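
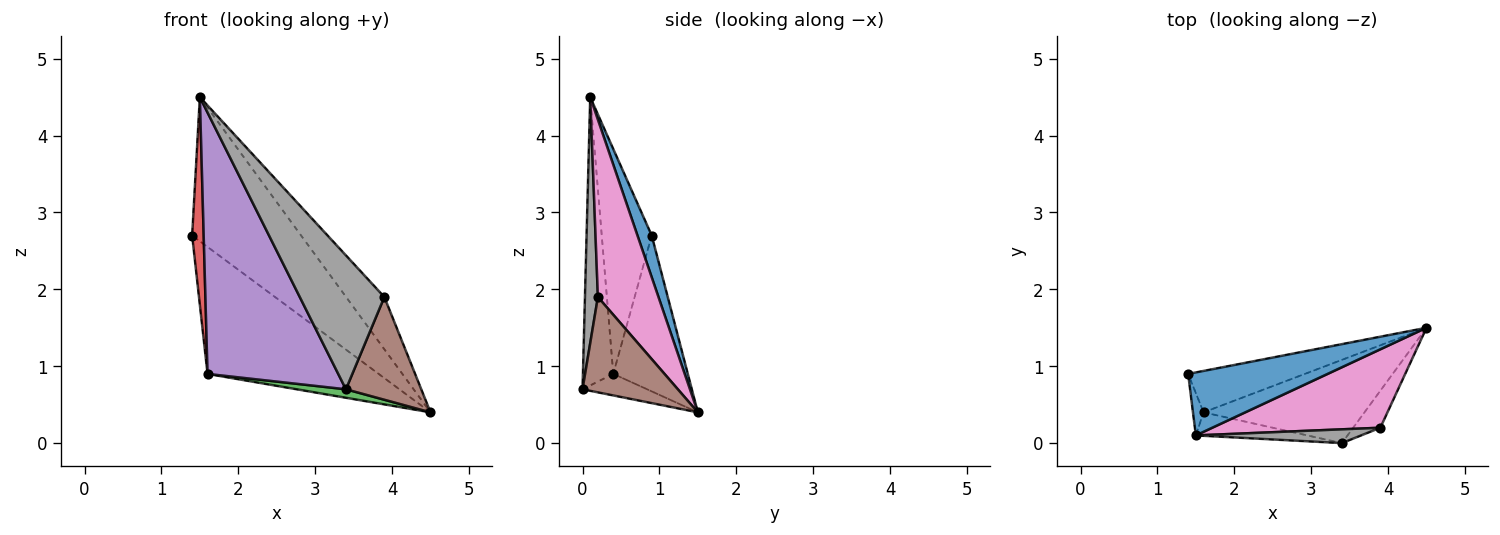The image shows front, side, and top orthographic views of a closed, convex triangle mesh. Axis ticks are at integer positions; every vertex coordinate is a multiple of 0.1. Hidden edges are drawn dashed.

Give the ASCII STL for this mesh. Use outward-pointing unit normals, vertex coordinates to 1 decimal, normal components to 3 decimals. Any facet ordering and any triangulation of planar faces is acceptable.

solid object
 facet normal 0.119 0.910 0.398
  outer loop
   vertex 1.5 0.1 4.5
   vertex 4.5 1.5 0.4
   vertex 1.4 0.9 2.7
  endloop
 endfacet
 facet normal -0.383 0.878 -0.287
  outer loop
   vertex 1.6 0.4 0.9
   vertex 1.4 0.9 2.7
   vertex 4.5 1.5 0.4
  endloop
 endfacet
 facet normal -0.132 -0.100 -0.986
  outer loop
   vertex 1.6 0.4 0.9
   vertex 4.5 1.5 0.4
   vertex 3.4 0.0 0.7
  endloop
 endfacet
 facet normal -0.973 -0.225 -0.046
  outer loop
   vertex 1.6 0.4 0.9
   vertex 1.5 0.1 4.5
   vertex 1.4 0.9 2.7
  endloop
 endfacet
 facet normal -0.225 -0.970 -0.087
  outer loop
   vertex 1.6 0.4 0.9
   vertex 3.4 0.0 0.7
   vertex 1.5 0.1 4.5
  endloop
 endfacet
 facet normal 0.766 -0.605 -0.218
  outer loop
   vertex 3.9 0.2 1.9
   vertex 3.4 0.0 0.7
   vertex 4.5 1.5 0.4
  endloop
 endfacet
 facet normal 0.660 0.417 0.625
  outer loop
   vertex 3.9 0.2 1.9
   vertex 4.5 1.5 0.4
   vertex 1.5 0.1 4.5
  endloop
 endfacet
 facet normal 0.151 -0.983 0.101
  outer loop
   vertex 3.9 0.2 1.9
   vertex 1.5 0.1 4.5
   vertex 3.4 0.0 0.7
  endloop
 endfacet
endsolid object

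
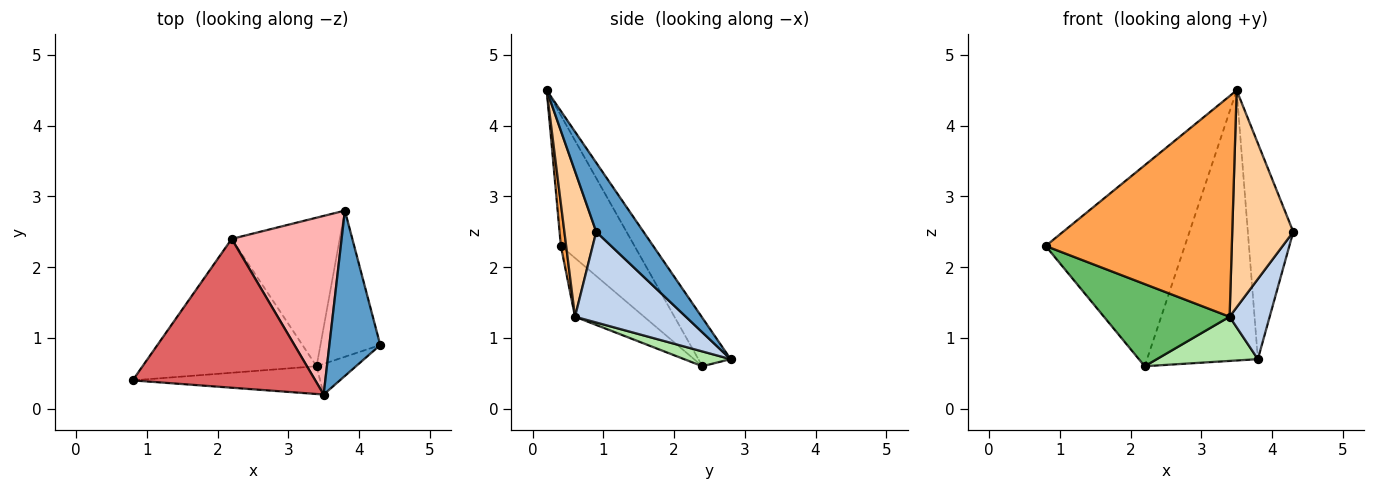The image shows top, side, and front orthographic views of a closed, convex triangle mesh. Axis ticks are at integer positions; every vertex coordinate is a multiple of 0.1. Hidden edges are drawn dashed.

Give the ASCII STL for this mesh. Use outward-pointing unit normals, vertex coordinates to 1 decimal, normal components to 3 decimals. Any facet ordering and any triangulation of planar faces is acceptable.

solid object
 facet normal 0.637 0.612 0.469
  outer loop
   vertex 3.5 0.2 4.5
   vertex 4.3 0.9 2.5
   vertex 3.8 2.8 0.7
  endloop
 endfacet
 facet normal 0.799 -0.289 -0.527
  outer loop
   vertex 3.4 0.6 1.3
   vertex 3.8 2.8 0.7
   vertex 4.3 0.9 2.5
  endloop
 endfacet
 facet normal 0.028 -0.992 -0.125
  outer loop
   vertex 3.4 0.6 1.3
   vertex 3.5 0.2 4.5
   vertex 0.8 0.4 2.3
  endloop
 endfacet
 facet normal 0.459 -0.880 -0.124
  outer loop
   vertex 3.4 0.6 1.3
   vertex 4.3 0.9 2.5
   vertex 3.5 0.2 4.5
  endloop
 endfacet
 facet normal -0.276 -0.503 -0.819
  outer loop
   vertex 2.2 2.4 0.6
   vertex 3.4 0.6 1.3
   vertex 0.8 0.4 2.3
  endloop
 endfacet
 facet normal 0.130 -0.283 -0.950
  outer loop
   vertex 2.2 2.4 0.6
   vertex 3.8 2.8 0.7
   vertex 3.4 0.6 1.3
  endloop
 endfacet
 facet normal -0.391 0.740 0.548
  outer loop
   vertex 2.2 2.4 0.6
   vertex 0.8 0.4 2.3
   vertex 3.5 0.2 4.5
  endloop
 endfacet
 facet normal -0.236 0.811 0.536
  outer loop
   vertex 2.2 2.4 0.6
   vertex 3.5 0.2 4.5
   vertex 3.8 2.8 0.7
  endloop
 endfacet
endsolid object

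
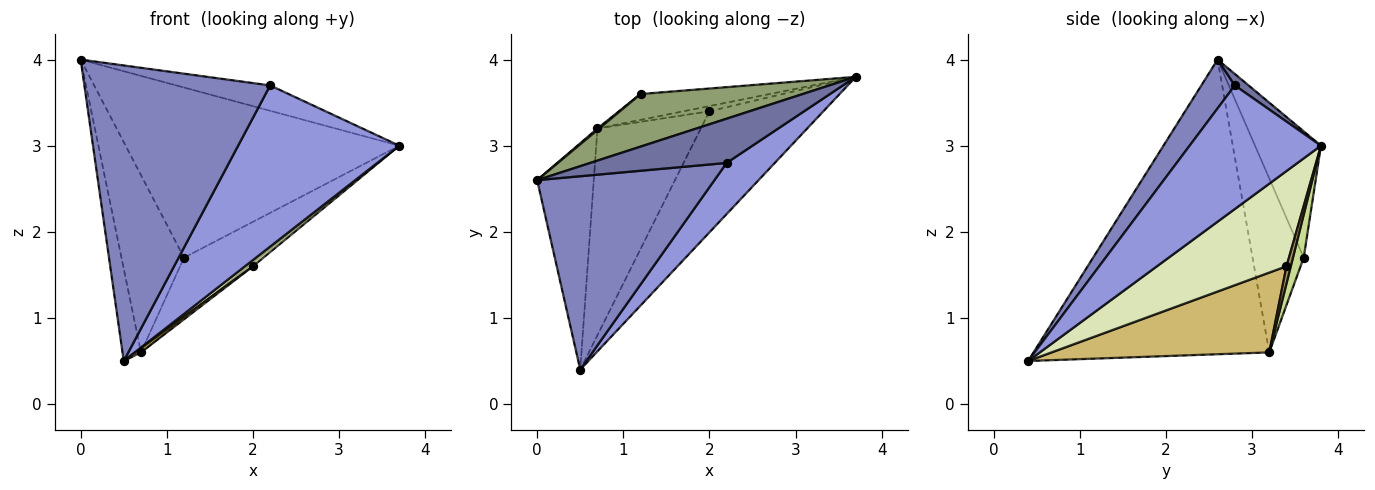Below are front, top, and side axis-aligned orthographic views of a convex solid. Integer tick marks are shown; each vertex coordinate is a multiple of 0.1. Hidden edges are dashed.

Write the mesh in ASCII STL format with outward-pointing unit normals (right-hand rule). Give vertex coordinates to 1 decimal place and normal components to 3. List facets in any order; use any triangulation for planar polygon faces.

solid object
 facet normal 0.073 0.496 0.865
  outer loop
   vertex 2.2 2.8 3.7
   vertex 3.7 3.8 3.0
   vertex 0.0 2.6 4.0
  endloop
 endfacet
 facet normal 0.149 -0.827 0.541
  outer loop
   vertex 2.2 2.8 3.7
   vertex 0.0 2.6 4.0
   vertex 0.5 0.4 0.5
  endloop
 endfacet
 facet normal 0.613 -0.753 0.239
  outer loop
   vertex 2.2 2.8 3.7
   vertex 0.5 0.4 0.5
   vertex 3.7 3.8 3.0
  endloop
 endfacet
 facet normal -0.979 0.077 -0.188
  outer loop
   vertex 0.7 3.2 0.6
   vertex 0.5 0.4 0.5
   vertex 0.0 2.6 4.0
  endloop
 endfacet
 facet normal -0.224 0.931 0.288
  outer loop
   vertex 1.2 3.6 1.7
   vertex 0.0 2.6 4.0
   vertex 3.7 3.8 3.0
  endloop
 endfacet
 facet normal -0.633 0.774 0.006
  outer loop
   vertex 1.2 3.6 1.7
   vertex 0.7 3.2 0.6
   vertex 0.0 2.6 4.0
  endloop
 endfacet
 facet normal 0.130 0.911 -0.391
  outer loop
   vertex 1.2 3.6 1.7
   vertex 3.7 3.8 3.0
   vertex 0.7 3.2 0.6
  endloop
 endfacet
 facet normal 0.641 -0.039 -0.767
  outer loop
   vertex 2.0 3.4 1.6
   vertex 3.7 3.8 3.0
   vertex 0.5 0.4 0.5
  endloop
 endfacet
 facet normal 0.485 0.485 -0.728
  outer loop
   vertex 2.0 3.4 1.6
   vertex 0.7 3.2 0.6
   vertex 3.7 3.8 3.0
  endloop
 endfacet
 facet normal 0.611 -0.015 -0.791
  outer loop
   vertex 2.0 3.4 1.6
   vertex 0.5 0.4 0.5
   vertex 0.7 3.2 0.6
  endloop
 endfacet
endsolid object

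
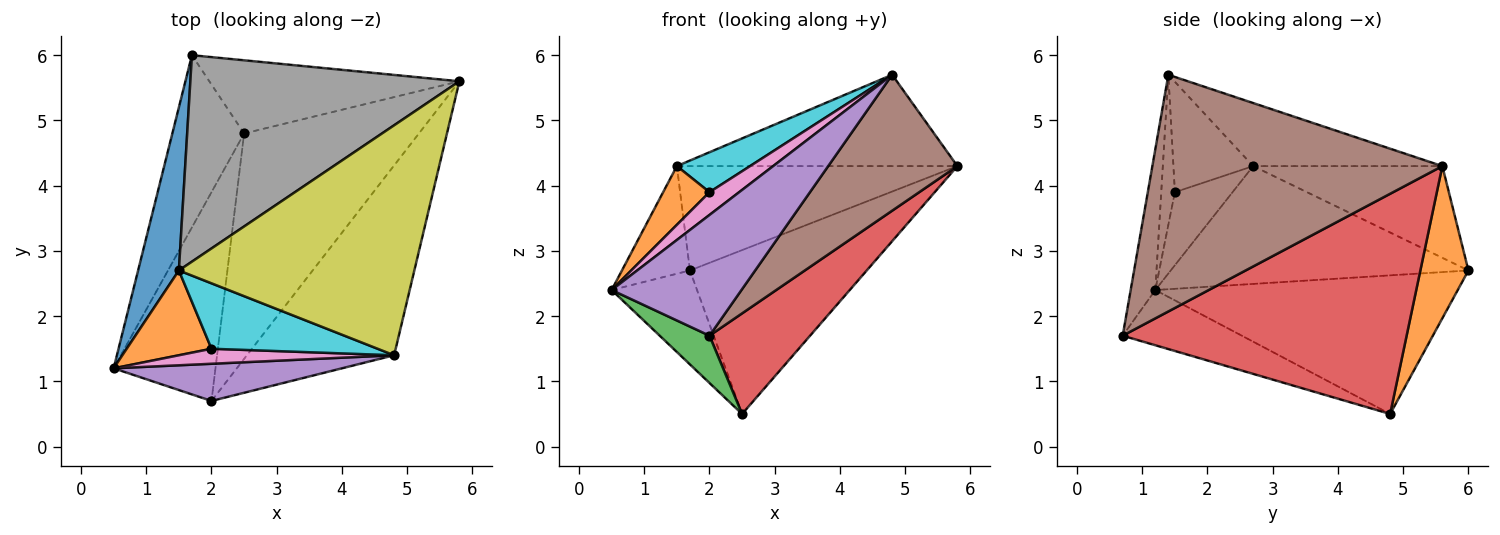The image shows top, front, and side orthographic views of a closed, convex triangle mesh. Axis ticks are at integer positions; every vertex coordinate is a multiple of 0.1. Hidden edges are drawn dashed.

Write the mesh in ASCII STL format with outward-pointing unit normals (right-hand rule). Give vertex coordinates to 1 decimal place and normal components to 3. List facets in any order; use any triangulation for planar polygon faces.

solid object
 facet normal -0.861 0.243 -0.446
  outer loop
   vertex 2.5 4.8 0.5
   vertex 0.5 1.2 2.4
   vertex 1.7 6.0 2.7
  endloop
 endfacet
 facet normal 0.241 0.886 -0.396
  outer loop
   vertex 2.5 4.8 0.5
   vertex 1.7 6.0 2.7
   vertex 5.8 5.6 4.3
  endloop
 endfacet
 facet normal -0.467 -0.195 -0.862
  outer loop
   vertex 2.0 0.7 1.7
   vertex 0.5 1.2 2.4
   vertex 2.5 4.8 0.5
  endloop
 endfacet
 facet normal 0.755 -0.267 -0.599
  outer loop
   vertex 2.0 0.7 1.7
   vertex 2.5 4.8 0.5
   vertex 5.8 5.6 4.3
  endloop
 endfacet
 facet normal -0.178 -0.940 0.289
  outer loop
   vertex 4.8 1.4 5.7
   vertex 0.5 1.2 2.4
   vertex 2.0 0.7 1.7
  endloop
 endfacet
 facet normal 0.794 -0.354 -0.494
  outer loop
   vertex 4.8 1.4 5.7
   vertex 2.0 0.7 1.7
   vertex 5.8 5.6 4.3
  endloop
 endfacet
 facet normal -0.358 -0.779 0.514
  outer loop
   vertex 2.0 1.5 3.9
   vertex 0.5 1.2 2.4
   vertex 4.8 1.4 5.7
  endloop
 endfacet
 facet normal -0.291 0.432 0.854
  outer loop
   vertex 1.5 2.7 4.3
   vertex 5.8 5.6 4.3
   vertex 1.7 6.0 2.7
  endloop
 endfacet
 facet normal -0.242 0.358 0.902
  outer loop
   vertex 1.5 2.7 4.3
   vertex 4.8 1.4 5.7
   vertex 5.8 5.6 4.3
  endloop
 endfacet
 facet normal -0.493 -0.453 0.742
  outer loop
   vertex 1.5 2.7 4.3
   vertex 2.0 1.5 3.9
   vertex 4.8 1.4 5.7
  endloop
 endfacet
 facet normal -0.924 0.211 0.320
  outer loop
   vertex 1.5 2.7 4.3
   vertex 1.7 6.0 2.7
   vertex 0.5 1.2 2.4
  endloop
 endfacet
 facet normal -0.578 -0.464 0.671
  outer loop
   vertex 1.5 2.7 4.3
   vertex 0.5 1.2 2.4
   vertex 2.0 1.5 3.9
  endloop
 endfacet
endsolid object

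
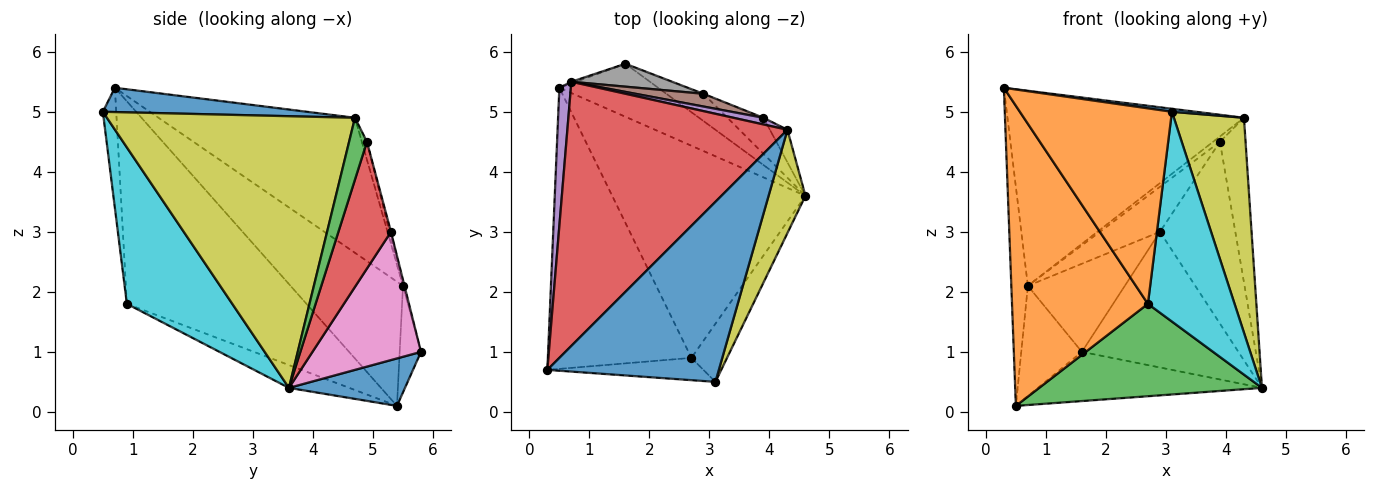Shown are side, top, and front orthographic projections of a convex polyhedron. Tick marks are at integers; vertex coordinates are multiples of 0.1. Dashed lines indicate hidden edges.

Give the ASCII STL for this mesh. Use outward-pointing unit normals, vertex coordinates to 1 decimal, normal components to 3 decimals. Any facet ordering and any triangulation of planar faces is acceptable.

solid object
 facet normal 0.332 0.642 -0.691
  outer loop
   vertex 1.6 5.8 1.0
   vertex 4.6 3.6 0.4
   vertex 0.5 5.4 0.1
  endloop
 endfacet
 facet normal -0.694 -0.525 -0.492
  outer loop
   vertex 2.7 0.9 1.8
   vertex 0.3 0.7 5.4
   vertex 0.5 5.4 0.1
  endloop
 endfacet
 facet normal -0.108 -0.397 -0.912
  outer loop
   vertex 2.7 0.9 1.8
   vertex 0.5 5.4 0.1
   vertex 4.6 3.6 0.4
  endloop
 endfacet
 facet normal -0.443 0.533 0.721
  outer loop
   vertex 0.7 5.5 2.1
   vertex 0.3 0.7 5.4
   vertex 4.3 4.7 4.9
  endloop
 endfacet
 facet normal -0.985 0.145 0.091
  outer loop
   vertex 0.7 5.5 2.1
   vertex 0.5 5.4 0.1
   vertex 0.3 0.7 5.4
  endloop
 endfacet
 facet normal -0.332 0.943 -0.014
  outer loop
   vertex 0.7 5.5 2.1
   vertex 1.6 5.8 1.0
   vertex 0.5 5.4 0.1
  endloop
 endfacet
 facet normal 0.562 0.811 -0.163
  outer loop
   vertex 2.9 5.3 3.0
   vertex 4.6 3.6 0.4
   vertex 1.6 5.8 1.0
  endloop
 endfacet
 facet normal -0.015 0.968 0.252
  outer loop
   vertex 2.9 5.3 3.0
   vertex 1.6 5.8 1.0
   vertex 0.7 5.5 2.1
  endloop
 endfacet
 facet normal 0.954 -0.270 0.130
  outer loop
   vertex 3.1 0.5 5.0
   vertex 4.6 3.6 0.4
   vertex 4.3 4.7 4.9
  endloop
 endfacet
 facet normal 0.761 -0.625 -0.173
  outer loop
   vertex 3.1 0.5 5.0
   vertex 2.7 0.9 1.8
   vertex 4.6 3.6 0.4
  endloop
 endfacet
 facet normal 0.140 -0.016 0.990
  outer loop
   vertex 3.1 0.5 5.0
   vertex 4.3 4.7 4.9
   vertex 0.3 0.7 5.4
  endloop
 endfacet
 facet normal -0.087 -0.990 -0.113
  outer loop
   vertex 3.1 0.5 5.0
   vertex 0.3 0.7 5.4
   vertex 2.7 0.9 1.8
  endloop
 endfacet
 facet normal 0.565 0.809 -0.160
  outer loop
   vertex 3.9 4.9 4.5
   vertex 4.3 4.7 4.9
   vertex 4.6 3.6 0.4
  endloop
 endfacet
 facet normal 0.564 0.810 -0.160
  outer loop
   vertex 3.9 4.9 4.5
   vertex 4.6 3.6 0.4
   vertex 2.9 5.3 3.0
  endloop
 endfacet
 facet normal -0.424 0.566 0.707
  outer loop
   vertex 3.9 4.9 4.5
   vertex 0.7 5.5 2.1
   vertex 4.3 4.7 4.9
  endloop
 endfacet
 facet normal -0.024 0.962 0.273
  outer loop
   vertex 3.9 4.9 4.5
   vertex 2.9 5.3 3.0
   vertex 0.7 5.5 2.1
  endloop
 endfacet
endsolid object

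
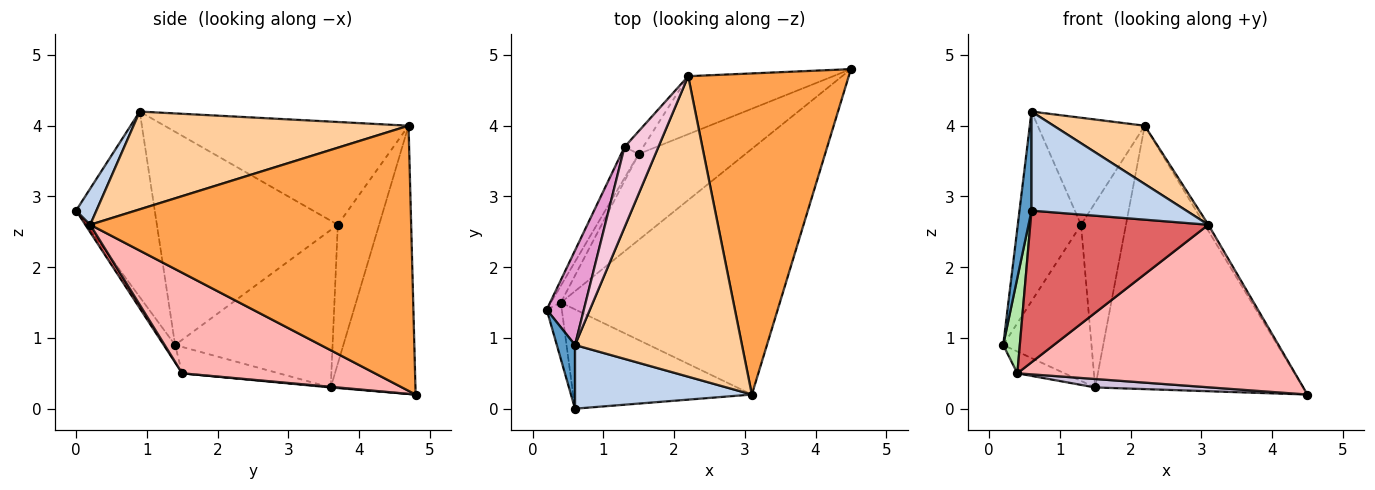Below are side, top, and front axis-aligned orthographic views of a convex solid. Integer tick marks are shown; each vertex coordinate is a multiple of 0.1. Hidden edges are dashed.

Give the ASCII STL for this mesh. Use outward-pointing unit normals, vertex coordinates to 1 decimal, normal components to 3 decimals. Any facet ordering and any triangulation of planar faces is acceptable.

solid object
 facet normal -0.984 -0.150 0.097
  outer loop
   vertex 0.6 0.9 4.2
   vertex 0.2 1.4 0.9
   vertex 0.6 0.0 2.8
  endloop
 endfacet
 facet normal 0.110 -0.836 0.537
  outer loop
   vertex 3.1 0.2 2.6
   vertex 0.6 0.9 4.2
   vertex 0.6 0.0 2.8
  endloop
 endfacet
 facet normal 0.855 0.010 0.518
  outer loop
   vertex 3.1 0.2 2.6
   vertex 4.5 4.8 0.2
   vertex 2.2 4.7 4.0
  endloop
 endfacet
 facet normal 0.498 -0.165 0.851
  outer loop
   vertex 3.1 0.2 2.6
   vertex 2.2 4.7 4.0
   vertex 0.6 0.9 4.2
  endloop
 endfacet
 facet normal -0.370 0.907 -0.200
  outer loop
   vertex 1.5 3.6 0.3
   vertex 2.2 4.7 4.0
   vertex 4.5 4.8 0.2
  endloop
 endfacet
 facet normal -0.508 -0.741 -0.439
  outer loop
   vertex 0.4 1.5 0.5
   vertex 0.6 0.0 2.8
   vertex 0.2 1.4 0.9
  endloop
 endfacet
 facet normal 0.023 -0.836 -0.548
  outer loop
   vertex 0.4 1.5 0.5
   vertex 3.1 0.2 2.6
   vertex 0.6 0.0 2.8
  endloop
 endfacet
 facet normal 0.358 -0.515 -0.779
  outer loop
   vertex 0.4 1.5 0.5
   vertex 4.5 4.8 0.2
   vertex 3.1 0.2 2.6
  endloop
 endfacet
 facet normal -0.851 0.415 -0.322
  outer loop
   vertex 0.4 1.5 0.5
   vertex 0.2 1.4 0.9
   vertex 1.5 3.6 0.3
  endloop
 endfacet
 facet normal 0.006 -0.098 -0.995
  outer loop
   vertex 0.4 1.5 0.5
   vertex 1.5 3.6 0.3
   vertex 4.5 4.8 0.2
  endloop
 endfacet
 facet normal -0.868 0.487 -0.097
  outer loop
   vertex 1.3 3.7 2.6
   vertex 1.5 3.6 0.3
   vertex 0.2 1.4 0.9
  endloop
 endfacet
 facet normal -0.674 0.733 -0.090
  outer loop
   vertex 1.3 3.7 2.6
   vertex 2.2 4.7 4.0
   vertex 1.5 3.6 0.3
  endloop
 endfacet
 facet normal -0.931 0.326 0.162
  outer loop
   vertex 1.3 3.7 2.6
   vertex 0.2 1.4 0.9
   vertex 0.6 0.9 4.2
  endloop
 endfacet
 facet normal -0.877 0.384 0.289
  outer loop
   vertex 1.3 3.7 2.6
   vertex 0.6 0.9 4.2
   vertex 2.2 4.7 4.0
  endloop
 endfacet
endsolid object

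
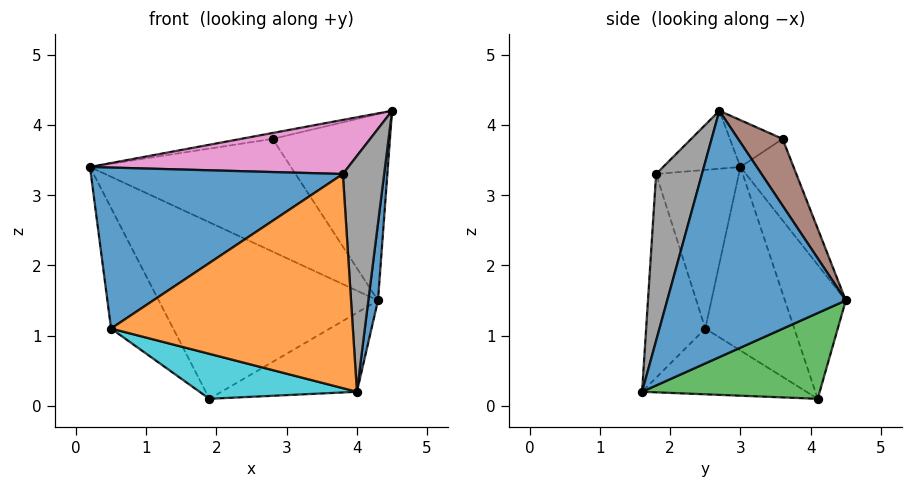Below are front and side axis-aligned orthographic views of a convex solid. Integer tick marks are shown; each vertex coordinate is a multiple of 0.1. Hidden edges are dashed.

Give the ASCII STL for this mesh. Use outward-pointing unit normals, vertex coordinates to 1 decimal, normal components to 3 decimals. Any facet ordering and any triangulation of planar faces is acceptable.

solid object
 facet normal 0.993 -0.054 -0.109
  outer loop
   vertex 4.0 1.6 0.2
   vertex 4.3 4.5 1.5
   vertex 4.5 2.7 4.2
  endloop
 endfacet
 facet normal -0.263 0.948 0.180
  outer loop
   vertex 1.9 4.1 0.1
   vertex 0.2 3.0 3.4
   vertex 4.3 4.5 1.5
  endloop
 endfacet
 facet normal 0.434 0.331 -0.838
  outer loop
   vertex 1.9 4.1 0.1
   vertex 4.3 4.5 1.5
   vertex 4.0 1.6 0.2
  endloop
 endfacet
 facet normal -0.175 0.105 0.979
  outer loop
   vertex 2.8 3.6 3.8
   vertex 0.2 3.0 3.4
   vertex 4.5 2.7 4.2
  endloop
 endfacet
 facet normal -0.250 0.946 0.207
  outer loop
   vertex 2.8 3.6 3.8
   vertex 4.3 4.5 1.5
   vertex 0.2 3.0 3.4
  endloop
 endfacet
 facet normal 0.304 0.803 0.513
  outer loop
   vertex 2.8 3.6 3.8
   vertex 4.5 2.7 4.2
   vertex 4.3 4.5 1.5
  endloop
 endfacet
 facet normal -0.185 -0.619 0.763
  outer loop
   vertex 3.8 1.8 3.3
   vertex 4.5 2.7 4.2
   vertex 0.2 3.0 3.4
  endloop
 endfacet
 facet normal 0.740 -0.666 0.091
  outer loop
   vertex 3.8 1.8 3.3
   vertex 4.0 1.6 0.2
   vertex 4.5 2.7 4.2
  endloop
 endfacet
 facet normal -0.799 0.558 -0.225
  outer loop
   vertex 0.5 2.5 1.1
   vertex 0.2 3.0 3.4
   vertex 1.9 4.1 0.1
  endloop
 endfacet
 facet normal -0.308 -0.295 -0.904
  outer loop
   vertex 0.5 2.5 1.1
   vertex 1.9 4.1 0.1
   vertex 4.0 1.6 0.2
  endloop
 endfacet
 facet normal -0.308 -0.937 0.164
  outer loop
   vertex 0.5 2.5 1.1
   vertex 3.8 1.8 3.3
   vertex 0.2 3.0 3.4
  endloop
 endfacet
 facet normal -0.237 -0.970 0.047
  outer loop
   vertex 0.5 2.5 1.1
   vertex 4.0 1.6 0.2
   vertex 3.8 1.8 3.3
  endloop
 endfacet
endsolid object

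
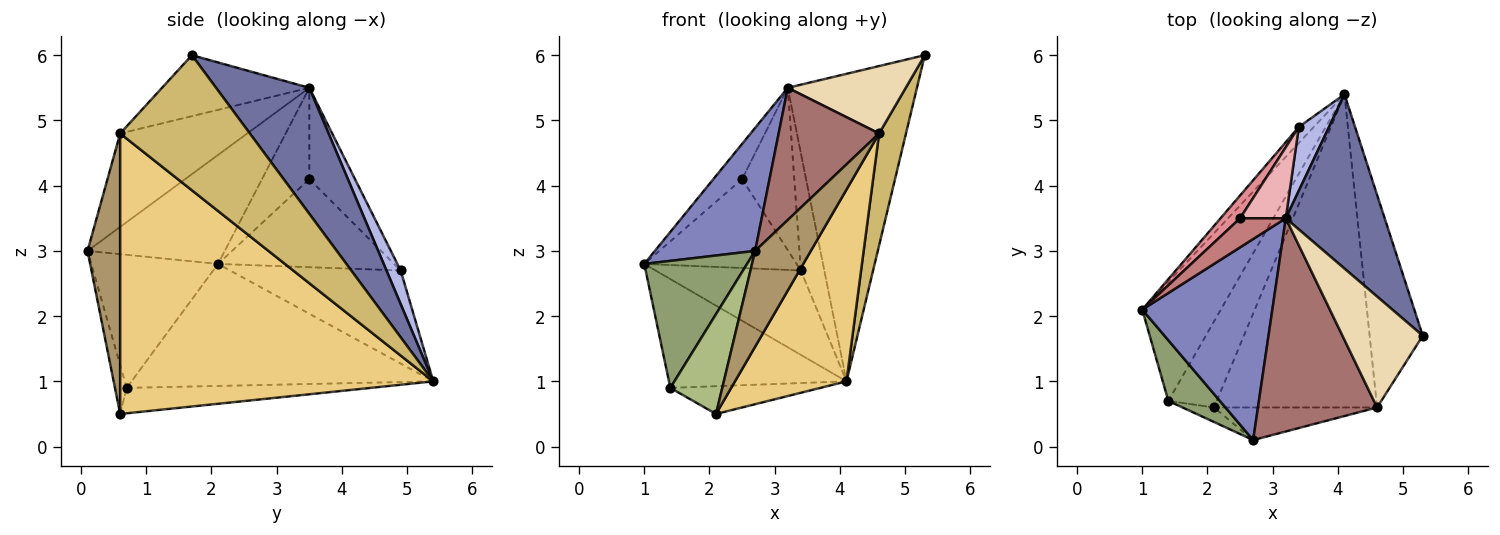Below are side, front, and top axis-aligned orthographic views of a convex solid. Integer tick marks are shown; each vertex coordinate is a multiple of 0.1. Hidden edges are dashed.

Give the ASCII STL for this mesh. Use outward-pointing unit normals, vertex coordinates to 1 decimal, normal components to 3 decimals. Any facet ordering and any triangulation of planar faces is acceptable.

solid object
 facet normal 0.532 0.737 0.417
  outer loop
   vertex 3.2 3.5 5.5
   vertex 5.3 1.7 6.0
   vertex 4.1 5.4 1.0
  endloop
 endfacet
 facet normal -0.581 -0.425 0.694
  outer loop
   vertex 2.7 0.1 3.0
   vertex 3.2 3.5 5.5
   vertex 1.0 2.1 2.8
  endloop
 endfacet
 facet normal -0.756 0.643 -0.122
  outer loop
   vertex 3.4 4.9 2.7
   vertex 4.1 5.4 1.0
   vertex 1.0 2.1 2.8
  endloop
 endfacet
 facet normal 0.469 0.776 0.421
  outer loop
   vertex 3.4 4.9 2.7
   vertex 3.2 3.5 5.5
   vertex 4.1 5.4 1.0
  endloop
 endfacet
 facet normal -0.744 -0.603 0.288
  outer loop
   vertex 1.4 0.7 0.9
   vertex 2.7 0.1 3.0
   vertex 1.0 2.1 2.8
  endloop
 endfacet
 facet normal -0.218 -0.966 -0.141
  outer loop
   vertex 1.4 0.7 0.9
   vertex 2.1 0.6 0.5
   vertex 2.7 0.1 3.0
  endloop
 endfacet
 facet normal -0.754 0.443 -0.485
  outer loop
   vertex 1.4 0.7 0.9
   vertex 1.0 2.1 2.8
   vertex 4.1 5.4 1.0
  endloop
 endfacet
 facet normal -0.447 0.275 -0.851
  outer loop
   vertex 1.4 0.7 0.9
   vertex 4.1 5.4 1.0
   vertex 2.1 0.6 0.5
  endloop
 endfacet
 facet normal 0.485 -0.828 -0.282
  outer loop
   vertex 4.6 0.6 4.8
   vertex 2.7 0.1 3.0
   vertex 2.1 0.6 0.5
  endloop
 endfacet
 facet normal 0.914 -0.189 -0.359
  outer loop
   vertex 4.6 0.6 4.8
   vertex 4.1 5.4 1.0
   vertex 5.3 1.7 6.0
  endloop
 endfacet
 facet normal 0.826 -0.294 -0.480
  outer loop
   vertex 4.6 0.6 4.8
   vertex 2.1 0.6 0.5
   vertex 4.1 5.4 1.0
  endloop
 endfacet
 facet normal -0.544 -0.436 0.717
  outer loop
   vertex 4.6 0.6 4.8
   vertex 5.3 1.7 6.0
   vertex 3.2 3.5 5.5
  endloop
 endfacet
 facet normal -0.555 -0.438 0.707
  outer loop
   vertex 4.6 0.6 4.8
   vertex 3.2 3.5 5.5
   vertex 2.7 0.1 3.0
  endloop
 endfacet
 facet normal -0.786 0.477 0.393
  outer loop
   vertex 2.5 3.5 4.1
   vertex 1.0 2.1 2.8
   vertex 3.2 3.5 5.5
  endloop
 endfacet
 facet normal -0.746 0.645 0.166
  outer loop
   vertex 2.5 3.5 4.1
   vertex 3.4 4.9 2.7
   vertex 1.0 2.1 2.8
  endloop
 endfacet
 facet normal -0.625 0.715 0.313
  outer loop
   vertex 2.5 3.5 4.1
   vertex 3.2 3.5 5.5
   vertex 3.4 4.9 2.7
  endloop
 endfacet
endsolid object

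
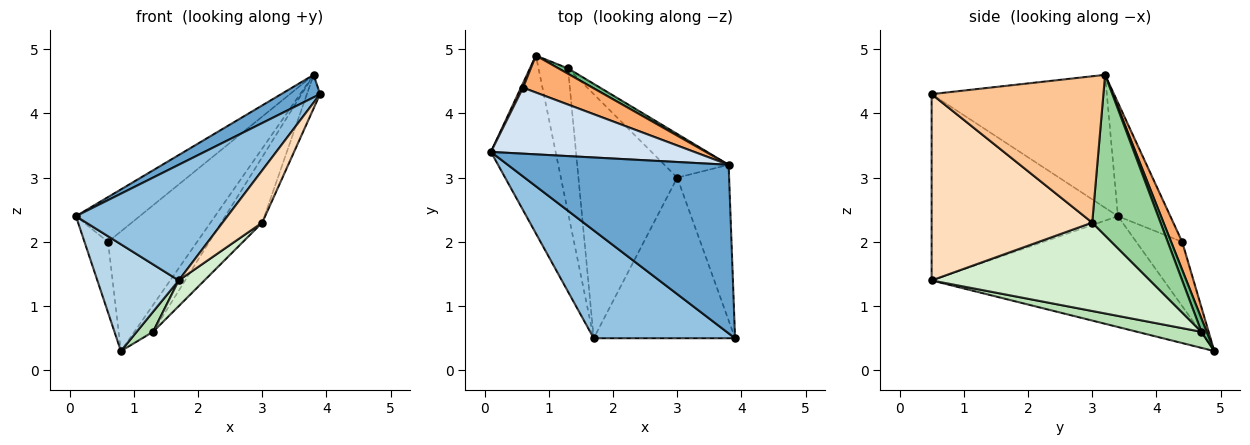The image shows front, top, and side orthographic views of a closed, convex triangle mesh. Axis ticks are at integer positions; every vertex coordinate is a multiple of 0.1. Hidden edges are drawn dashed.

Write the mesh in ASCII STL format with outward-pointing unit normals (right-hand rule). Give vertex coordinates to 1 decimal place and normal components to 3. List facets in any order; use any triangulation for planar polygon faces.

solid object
 facet normal -0.512 -0.114 0.851
  outer loop
   vertex 3.8 3.2 4.6
   vertex 0.1 3.4 2.4
   vertex 3.9 0.5 4.3
  endloop
 endfacet
 facet normal -0.669 -0.544 0.507
  outer loop
   vertex 1.7 0.5 1.4
   vertex 3.9 0.5 4.3
   vertex 0.1 3.4 2.4
  endloop
 endfacet
 facet normal -0.827 -0.290 -0.482
  outer loop
   vertex 1.7 0.5 1.4
   vertex 0.1 3.4 2.4
   vertex 0.8 4.9 0.3
  endloop
 endfacet
 facet normal -0.419 0.510 0.751
  outer loop
   vertex 0.6 4.4 2.0
   vertex 0.1 3.4 2.4
   vertex 3.8 3.2 4.6
  endloop
 endfacet
 facet normal -0.889 0.456 0.030
  outer loop
   vertex 0.6 4.4 2.0
   vertex 0.8 4.9 0.3
   vertex 0.1 3.4 2.4
  endloop
 endfacet
 facet normal 0.118 0.949 0.293
  outer loop
   vertex 0.6 4.4 2.0
   vertex 3.8 3.2 4.6
   vertex 0.8 4.9 0.3
  endloop
 endfacet
 facet normal 0.940 0.072 -0.333
  outer loop
   vertex 3.0 3.0 2.3
   vertex 3.8 3.2 4.6
   vertex 3.9 0.5 4.3
  endloop
 endfacet
 facet normal 0.782 -0.193 -0.593
  outer loop
   vertex 3.0 3.0 2.3
   vertex 3.9 0.5 4.3
   vertex 1.7 0.5 1.4
  endloop
 endfacet
 facet normal 0.265 0.946 0.189
  outer loop
   vertex 1.3 4.7 0.6
   vertex 0.8 4.9 0.3
   vertex 3.8 3.2 4.6
  endloop
 endfacet
 facet normal 0.811 0.487 -0.324
  outer loop
   vertex 1.3 4.7 0.6
   vertex 3.8 3.2 4.6
   vertex 3.0 3.0 2.3
  endloop
 endfacet
 facet normal 0.475 -0.121 -0.872
  outer loop
   vertex 1.3 4.7 0.6
   vertex 1.7 0.5 1.4
   vertex 0.8 4.9 0.3
  endloop
 endfacet
 facet normal 0.665 -0.078 -0.743
  outer loop
   vertex 1.3 4.7 0.6
   vertex 3.0 3.0 2.3
   vertex 1.7 0.5 1.4
  endloop
 endfacet
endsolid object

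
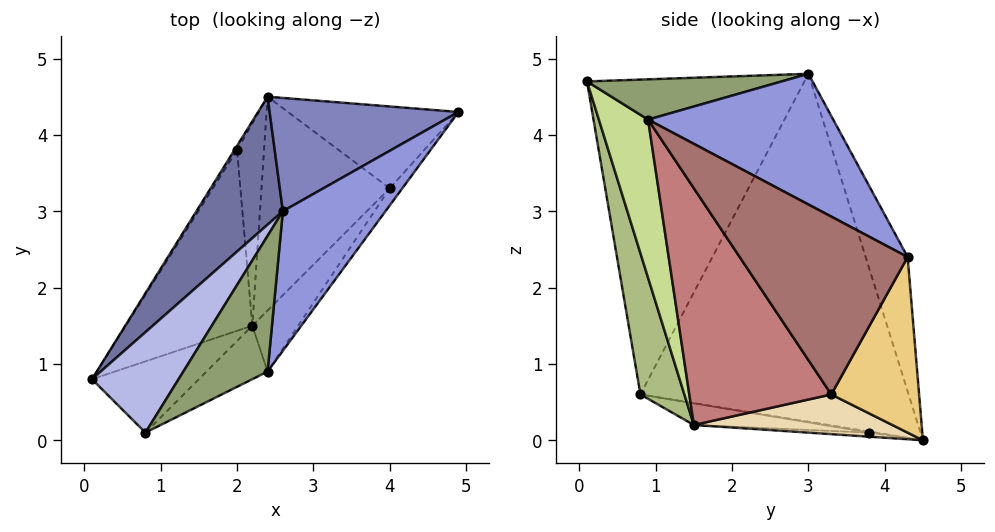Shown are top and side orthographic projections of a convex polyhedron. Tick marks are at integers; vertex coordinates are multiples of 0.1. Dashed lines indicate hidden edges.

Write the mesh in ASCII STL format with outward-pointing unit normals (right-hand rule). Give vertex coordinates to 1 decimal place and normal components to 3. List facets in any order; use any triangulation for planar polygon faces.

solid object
 facet normal -0.817 0.540 0.203
  outer loop
   vertex 2.6 3.0 4.8
   vertex 2.4 4.5 0.0
   vertex 0.1 0.8 0.6
  endloop
 endfacet
 facet normal -0.213 0.930 0.300
  outer loop
   vertex 2.6 3.0 4.8
   vertex 4.9 4.3 2.4
   vertex 2.4 4.5 0.0
  endloop
 endfacet
 facet normal 0.763 -0.244 0.599
  outer loop
   vertex 2.4 0.9 4.2
   vertex 4.9 4.3 2.4
   vertex 2.6 3.0 4.8
  endloop
 endfacet
 facet normal -0.831 0.508 0.229
  outer loop
   vertex 0.8 0.1 4.7
   vertex 2.6 3.0 4.8
   vertex 0.1 0.8 0.6
  endloop
 endfacet
 facet normal 0.413 -0.286 0.864
  outer loop
   vertex 0.8 0.1 4.7
   vertex 2.4 0.9 4.2
   vertex 2.6 3.0 4.8
  endloop
 endfacet
 facet normal 0.274 -0.939 -0.207
  outer loop
   vertex 0.8 0.1 4.7
   vertex 0.1 0.8 0.6
   vertex 2.2 1.5 0.2
  endloop
 endfacet
 facet normal 0.402 -0.902 -0.155
  outer loop
   vertex 0.8 0.1 4.7
   vertex 2.2 1.5 0.2
   vertex 2.4 0.9 4.2
  endloop
 endfacet
 facet normal -0.358 0.072 -0.931
  outer loop
   vertex 2.0 3.8 0.1
   vertex 0.1 0.8 0.6
   vertex 2.4 4.5 0.0
  endloop
 endfacet
 facet normal -0.168 -0.057 -0.984
  outer loop
   vertex 2.0 3.8 0.1
   vertex 2.2 1.5 0.2
   vertex 0.1 0.8 0.6
  endloop
 endfacet
 facet normal -0.149 -0.056 -0.987
  outer loop
   vertex 2.0 3.8 0.1
   vertex 2.4 4.5 0.0
   vertex 2.2 1.5 0.2
  endloop
 endfacet
 facet normal 0.613 0.520 -0.595
  outer loop
   vertex 4.0 3.3 0.6
   vertex 2.4 4.5 0.0
   vertex 4.9 4.3 2.4
  endloop
 endfacet
 facet normal 0.295 -0.083 -0.952
  outer loop
   vertex 4.0 3.3 0.6
   vertex 2.2 1.5 0.2
   vertex 2.4 4.5 0.0
  endloop
 endfacet
 facet normal 0.790 -0.610 -0.056
  outer loop
   vertex 4.0 3.3 0.6
   vertex 4.9 4.3 2.4
   vertex 2.4 0.9 4.2
  endloop
 endfacet
 facet normal 0.716 -0.685 -0.138
  outer loop
   vertex 4.0 3.3 0.6
   vertex 2.4 0.9 4.2
   vertex 2.2 1.5 0.2
  endloop
 endfacet
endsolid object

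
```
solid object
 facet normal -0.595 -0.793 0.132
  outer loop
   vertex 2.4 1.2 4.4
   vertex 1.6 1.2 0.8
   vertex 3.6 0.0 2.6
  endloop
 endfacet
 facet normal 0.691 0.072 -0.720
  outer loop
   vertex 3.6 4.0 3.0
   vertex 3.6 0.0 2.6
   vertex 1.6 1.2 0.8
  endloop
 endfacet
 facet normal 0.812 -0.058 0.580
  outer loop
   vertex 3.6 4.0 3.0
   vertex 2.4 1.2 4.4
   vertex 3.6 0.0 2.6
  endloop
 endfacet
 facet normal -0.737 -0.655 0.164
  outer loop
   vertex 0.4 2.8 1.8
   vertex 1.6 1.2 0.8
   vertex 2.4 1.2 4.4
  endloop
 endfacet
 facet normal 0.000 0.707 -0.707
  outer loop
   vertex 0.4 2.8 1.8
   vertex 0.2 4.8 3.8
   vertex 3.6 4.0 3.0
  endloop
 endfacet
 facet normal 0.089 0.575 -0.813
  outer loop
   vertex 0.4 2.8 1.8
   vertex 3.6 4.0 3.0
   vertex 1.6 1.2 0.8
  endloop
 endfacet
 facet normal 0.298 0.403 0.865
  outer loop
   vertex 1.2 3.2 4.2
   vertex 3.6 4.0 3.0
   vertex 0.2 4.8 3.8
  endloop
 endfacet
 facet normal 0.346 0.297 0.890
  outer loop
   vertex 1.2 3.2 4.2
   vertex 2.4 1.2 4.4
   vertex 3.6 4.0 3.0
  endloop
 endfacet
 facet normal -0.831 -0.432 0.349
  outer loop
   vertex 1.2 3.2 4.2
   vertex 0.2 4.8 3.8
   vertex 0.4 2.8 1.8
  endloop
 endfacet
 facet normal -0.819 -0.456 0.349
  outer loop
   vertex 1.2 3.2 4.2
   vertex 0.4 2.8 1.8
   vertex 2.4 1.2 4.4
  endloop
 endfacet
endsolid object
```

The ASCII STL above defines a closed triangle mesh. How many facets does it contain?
10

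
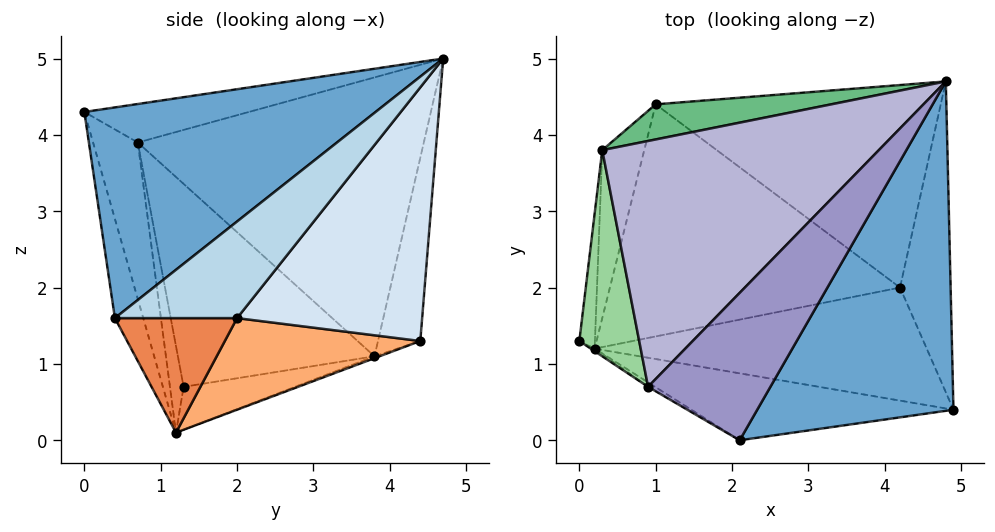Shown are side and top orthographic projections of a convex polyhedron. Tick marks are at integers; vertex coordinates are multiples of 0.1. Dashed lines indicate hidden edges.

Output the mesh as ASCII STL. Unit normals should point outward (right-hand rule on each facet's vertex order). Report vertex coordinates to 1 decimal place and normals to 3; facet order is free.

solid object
 facet normal 0.649 -0.463 0.604
  outer loop
   vertex 2.1 0.0 4.3
   vertex 4.9 0.4 1.6
   vertex 4.8 4.7 5.0
  endloop
 endfacet
 facet normal -0.089 -0.968 -0.236
  outer loop
   vertex 0.2 1.2 0.1
   vertex 4.9 0.4 1.6
   vertex 2.1 0.0 4.3
  endloop
 endfacet
 facet normal 0.826 0.361 -0.433
  outer loop
   vertex 4.2 2.0 1.6
   vertex 4.8 4.7 5.0
   vertex 4.9 0.4 1.6
  endloop
 endfacet
 facet normal 0.521 0.621 -0.585
  outer loop
   vertex 4.2 2.0 1.6
   vertex 1.0 4.4 1.3
   vertex 4.8 4.7 5.0
  endloop
 endfacet
 facet normal 0.323 0.141 -0.936
  outer loop
   vertex 4.2 2.0 1.6
   vertex 4.9 0.4 1.6
   vertex 0.2 1.2 0.1
  endloop
 endfacet
 facet normal 0.290 0.272 -0.918
  outer loop
   vertex 4.2 2.0 1.6
   vertex 0.2 1.2 0.1
   vertex 1.0 4.4 1.3
  endloop
 endfacet
 facet normal -0.927 0.165 -0.337
  outer loop
   vertex 0.3 3.8 1.1
   vertex 0.2 1.2 0.1
   vertex 0.0 1.3 0.7
  endloop
 endfacet
 facet normal -0.042 0.360 -0.932
  outer loop
   vertex 0.3 3.8 1.1
   vertex 1.0 4.4 1.3
   vertex 0.2 1.2 0.1
  endloop
 endfacet
 facet normal -0.616 0.522 0.590
  outer loop
   vertex 0.3 3.8 1.1
   vertex 4.8 4.7 5.0
   vertex 1.0 4.4 1.3
  endloop
 endfacet
 facet normal -0.957 0.070 0.282
  outer loop
   vertex 0.9 0.7 3.9
   vertex 0.3 3.8 1.1
   vertex 0.0 1.3 0.7
  endloop
 endfacet
 facet normal -0.499 -0.866 -0.022
  outer loop
   vertex 0.9 0.7 3.9
   vertex 0.0 1.3 0.7
   vertex 0.2 1.2 0.1
  endloop
 endfacet
 facet normal -0.498 -0.867 -0.022
  outer loop
   vertex 0.9 0.7 3.9
   vertex 0.2 1.2 0.1
   vertex 2.1 0.0 4.3
  endloop
 endfacet
 facet normal -0.300 0.030 0.953
  outer loop
   vertex 0.9 0.7 3.9
   vertex 2.1 0.0 4.3
   vertex 4.8 4.7 5.0
  endloop
 endfacet
 facet normal -0.635 0.446 0.630
  outer loop
   vertex 0.9 0.7 3.9
   vertex 4.8 4.7 5.0
   vertex 0.3 3.8 1.1
  endloop
 endfacet
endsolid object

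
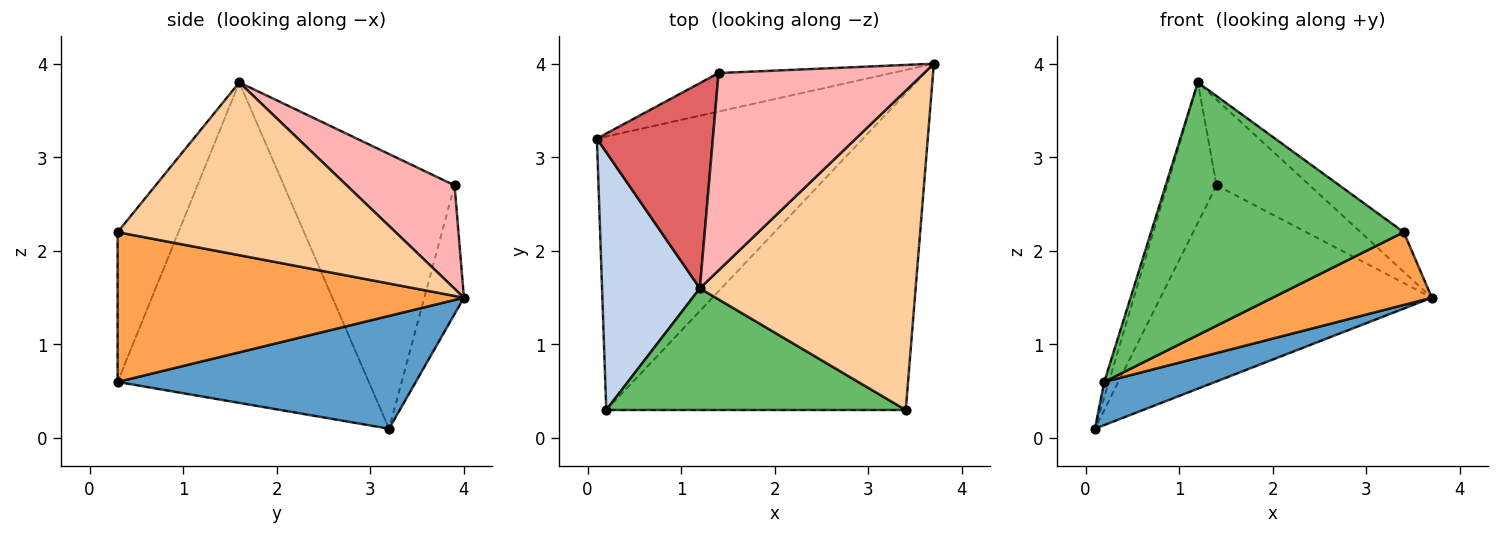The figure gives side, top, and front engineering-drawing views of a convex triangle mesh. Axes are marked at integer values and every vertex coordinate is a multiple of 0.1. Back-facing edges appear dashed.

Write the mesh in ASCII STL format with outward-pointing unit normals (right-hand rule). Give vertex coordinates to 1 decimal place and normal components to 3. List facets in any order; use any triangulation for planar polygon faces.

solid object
 facet normal 0.386 -0.144 -0.911
  outer loop
   vertex 0.2 0.3 0.6
   vertex 0.1 3.2 0.1
   vertex 3.7 4.0 1.5
  endloop
 endfacet
 facet normal -0.956 0.017 0.292
  outer loop
   vertex 1.2 1.6 3.8
   vertex 0.1 3.2 0.1
   vertex 0.2 0.3 0.6
  endloop
 endfacet
 facet normal 0.438 -0.201 -0.876
  outer loop
   vertex 3.4 0.3 2.2
   vertex 0.2 0.3 0.6
   vertex 3.7 4.0 1.5
  endloop
 endfacet
 facet normal 0.622 0.097 0.777
  outer loop
   vertex 3.4 0.3 2.2
   vertex 3.7 4.0 1.5
   vertex 1.2 1.6 3.8
  endloop
 endfacet
 facet normal -0.212 -0.881 0.424
  outer loop
   vertex 3.4 0.3 2.2
   vertex 1.2 1.6 3.8
   vertex 0.2 0.3 0.6
  endloop
 endfacet
 facet normal -0.142 0.971 -0.191
  outer loop
   vertex 1.4 3.9 2.7
   vertex 3.7 4.0 1.5
   vertex 0.1 3.2 0.1
  endloop
 endfacet
 facet normal -0.890 0.257 0.376
  outer loop
   vertex 1.4 3.9 2.7
   vertex 0.1 3.2 0.1
   vertex 1.2 1.6 3.8
  endloop
 endfacet
 facet normal 0.419 0.362 0.833
  outer loop
   vertex 1.4 3.9 2.7
   vertex 1.2 1.6 3.8
   vertex 3.7 4.0 1.5
  endloop
 endfacet
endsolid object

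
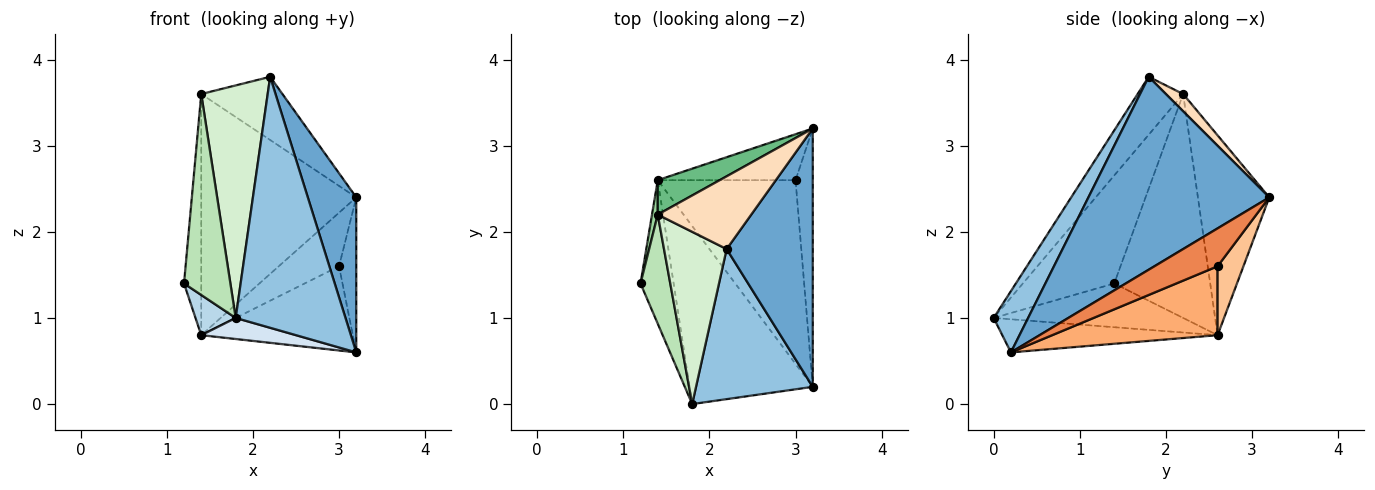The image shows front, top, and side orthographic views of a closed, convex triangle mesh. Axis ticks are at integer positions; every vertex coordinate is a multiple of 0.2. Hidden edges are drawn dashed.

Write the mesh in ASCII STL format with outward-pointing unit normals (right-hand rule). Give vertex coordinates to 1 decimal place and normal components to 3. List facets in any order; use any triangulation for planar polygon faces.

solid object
 facet normal 0.887 -0.238 0.396
  outer loop
   vertex 2.2 1.8 3.8
   vertex 3.2 0.2 0.6
   vertex 3.2 3.2 2.4
  endloop
 endfacet
 facet normal 0.260 -0.829 0.496
  outer loop
   vertex 1.8 0.0 1.0
   vertex 3.2 0.2 0.6
   vertex 2.2 1.8 3.8
  endloop
 endfacet
 facet normal -0.786 -0.167 -0.595
  outer loop
   vertex 1.8 0.0 1.0
   vertex 1.2 1.4 1.4
   vertex 1.4 2.6 0.8
  endloop
 endfacet
 facet normal -0.258 -0.113 -0.959
  outer loop
   vertex 1.8 0.0 1.0
   vertex 1.4 2.6 0.8
   vertex 3.2 0.2 0.6
  endloop
 endfacet
 facet normal 0.884 0.241 -0.402
  outer loop
   vertex 3.0 2.6 1.6
   vertex 3.2 3.2 2.4
   vertex 3.2 0.2 0.6
  endloop
 endfacet
 facet normal 0.414 0.379 -0.828
  outer loop
   vertex 3.0 2.6 1.6
   vertex 3.2 0.2 0.6
   vertex 1.4 2.6 0.8
  endloop
 endfacet
 facet normal 0.309 0.722 -0.619
  outer loop
   vertex 3.0 2.6 1.6
   vertex 1.4 2.6 0.8
   vertex 3.2 3.2 2.4
  endloop
 endfacet
 facet normal 0.138 0.649 0.748
  outer loop
   vertex 1.4 2.2 3.6
   vertex 2.2 1.8 3.8
   vertex 3.2 3.2 2.4
  endloop
 endfacet
 facet normal -0.415 0.901 0.129
  outer loop
   vertex 1.4 2.2 3.6
   vertex 3.2 3.2 2.4
   vertex 1.4 2.6 0.8
  endloop
 endfacet
 facet normal -0.984 0.177 0.025
  outer loop
   vertex 1.4 2.2 3.6
   vertex 1.4 2.6 0.8
   vertex 1.2 1.4 1.4
  endloop
 endfacet
 facet normal -0.866 -0.439 0.238
  outer loop
   vertex 1.4 2.2 3.6
   vertex 1.2 1.4 1.4
   vertex 1.8 0.0 1.0
  endloop
 endfacet
 facet normal -0.482 -0.704 0.521
  outer loop
   vertex 1.4 2.2 3.6
   vertex 1.8 0.0 1.0
   vertex 2.2 1.8 3.8
  endloop
 endfacet
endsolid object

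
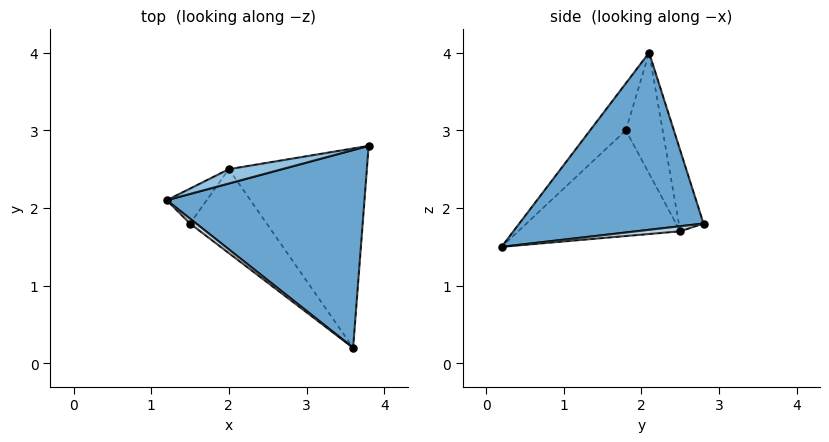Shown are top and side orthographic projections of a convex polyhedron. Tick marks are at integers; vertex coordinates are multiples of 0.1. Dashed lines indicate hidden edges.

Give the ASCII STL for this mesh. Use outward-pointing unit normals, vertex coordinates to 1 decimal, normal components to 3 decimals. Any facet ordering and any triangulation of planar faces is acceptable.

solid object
 facet normal 0.661 -0.136 0.738
  outer loop
   vertex 3.6 0.2 1.5
   vertex 3.8 2.8 1.8
   vertex 1.2 2.1 4.0
  endloop
 endfacet
 facet normal -0.169 0.979 0.111
  outer loop
   vertex 2.0 2.5 1.7
   vertex 1.2 2.1 4.0
   vertex 3.8 2.8 1.8
  endloop
 endfacet
 facet normal 0.037 0.112 -0.993
  outer loop
   vertex 2.0 2.5 1.7
   vertex 3.8 2.8 1.8
   vertex 3.6 0.2 1.5
  endloop
 endfacet
 facet normal -0.570 -0.818 0.074
  outer loop
   vertex 1.5 1.8 3.0
   vertex 3.6 0.2 1.5
   vertex 1.2 2.1 4.0
  endloop
 endfacet
 facet normal -0.945 0.095 -0.312
  outer loop
   vertex 1.5 1.8 3.0
   vertex 1.2 2.1 4.0
   vertex 2.0 2.5 1.7
  endloop
 endfacet
 facet normal -0.721 -0.456 -0.523
  outer loop
   vertex 1.5 1.8 3.0
   vertex 2.0 2.5 1.7
   vertex 3.6 0.2 1.5
  endloop
 endfacet
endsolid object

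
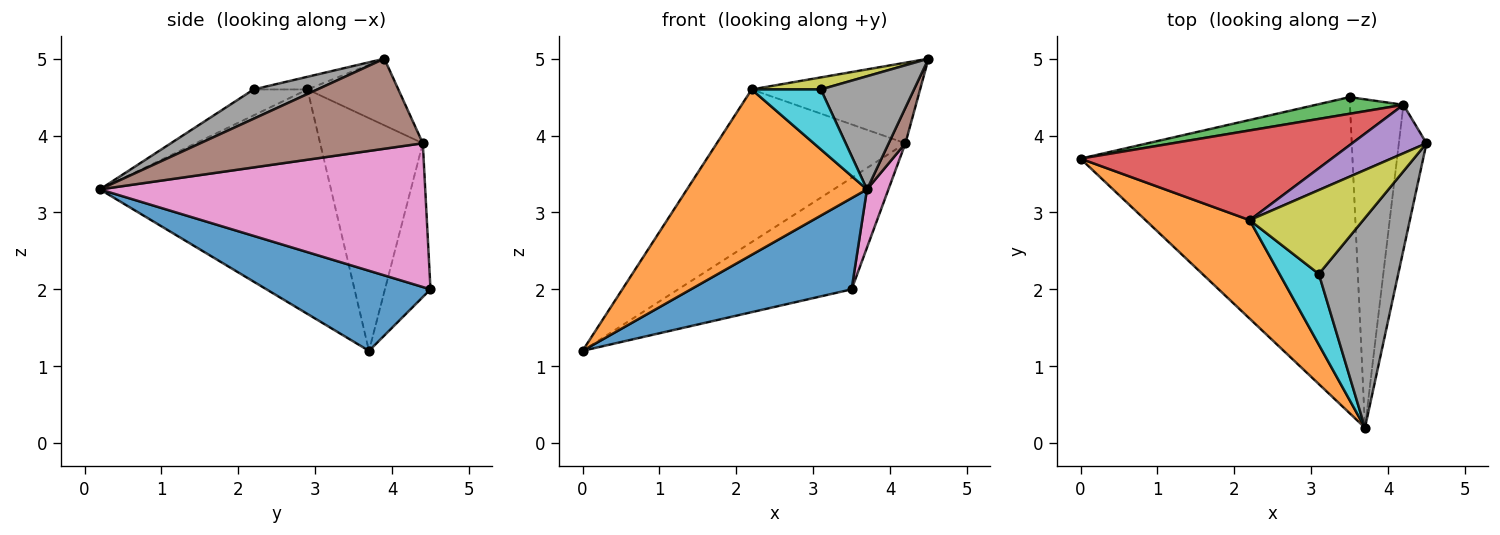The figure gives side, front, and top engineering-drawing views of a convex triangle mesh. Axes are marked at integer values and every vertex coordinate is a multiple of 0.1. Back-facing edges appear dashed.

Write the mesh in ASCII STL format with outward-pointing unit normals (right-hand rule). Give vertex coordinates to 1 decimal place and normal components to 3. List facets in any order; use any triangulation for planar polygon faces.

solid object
 facet normal 0.272 -0.267 -0.924
  outer loop
   vertex 3.5 4.5 2.0
   vertex 3.7 0.2 3.3
   vertex 0.0 3.7 1.2
  endloop
 endfacet
 facet normal -0.741 -0.577 0.344
  outer loop
   vertex 2.2 2.9 4.6
   vertex 0.0 3.7 1.2
   vertex 3.7 0.2 3.3
  endloop
 endfacet
 facet normal -0.251 0.957 0.143
  outer loop
   vertex 4.2 4.4 3.9
   vertex 3.5 4.5 2.0
   vertex 0.0 3.7 1.2
  endloop
 endfacet
 facet normal -0.425 0.781 0.459
  outer loop
   vertex 4.2 4.4 3.9
   vertex 0.0 3.7 1.2
   vertex 2.2 2.9 4.6
  endloop
 endfacet
 facet normal -0.420 0.778 0.468
  outer loop
   vertex 4.2 4.4 3.9
   vertex 2.2 2.9 4.6
   vertex 4.5 3.9 5.0
  endloop
 endfacet
 facet normal 0.954 -0.072 -0.293
  outer loop
   vertex 4.2 4.4 3.9
   vertex 4.5 3.9 5.0
   vertex 3.7 0.2 3.3
  endloop
 endfacet
 facet normal 0.935 -0.062 -0.348
  outer loop
   vertex 4.2 4.4 3.9
   vertex 3.7 0.2 3.3
   vertex 3.5 4.5 2.0
  endloop
 endfacet
 facet normal 0.309 -0.451 0.837
  outer loop
   vertex 3.1 2.2 4.6
   vertex 3.7 0.2 3.3
   vertex 4.5 3.9 5.0
  endloop
 endfacet
 facet normal -0.110 -0.141 0.984
  outer loop
   vertex 3.1 2.2 4.6
   vertex 4.5 3.9 5.0
   vertex 2.2 2.9 4.6
  endloop
 endfacet
 facet normal -0.449 -0.578 0.681
  outer loop
   vertex 3.1 2.2 4.6
   vertex 2.2 2.9 4.6
   vertex 3.7 0.2 3.3
  endloop
 endfacet
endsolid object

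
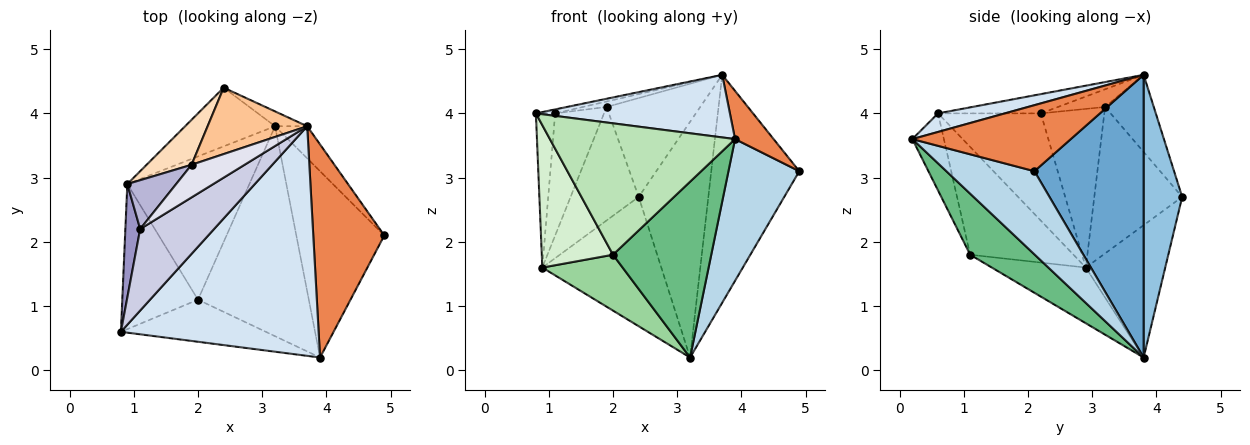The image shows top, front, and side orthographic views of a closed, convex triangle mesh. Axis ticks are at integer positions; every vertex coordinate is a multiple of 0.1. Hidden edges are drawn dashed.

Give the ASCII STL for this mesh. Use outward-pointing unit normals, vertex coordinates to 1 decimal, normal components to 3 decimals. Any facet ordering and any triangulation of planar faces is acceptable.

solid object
 facet normal 0.775 0.625 -0.088
  outer loop
   vertex 3.7 3.8 4.6
   vertex 4.9 2.1 3.1
   vertex 3.2 3.8 0.2
  endloop
 endfacet
 facet normal 0.484 0.874 -0.055
  outer loop
   vertex 3.7 3.8 4.6
   vertex 3.2 3.8 0.2
   vertex 2.4 4.4 2.7
  endloop
 endfacet
 facet normal 0.601 -0.484 -0.636
  outer loop
   vertex 3.9 0.2 3.6
   vertex 3.2 3.8 0.2
   vertex 4.9 2.1 3.1
  endloop
 endfacet
 facet normal 0.090 -0.262 0.961
  outer loop
   vertex 3.9 0.2 3.6
   vertex 3.7 3.8 4.6
   vertex 0.8 0.6 4.0
  endloop
 endfacet
 facet normal 0.672 -0.163 0.723
  outer loop
   vertex 3.9 0.2 3.6
   vertex 4.9 2.1 3.1
   vertex 3.7 3.8 4.6
  endloop
 endfacet
 facet normal -0.519 0.778 -0.353
  outer loop
   vertex 0.9 2.9 1.6
   vertex 2.4 4.4 2.7
   vertex 3.2 3.8 0.2
  endloop
 endfacet
 facet normal -0.396 0.762 0.512
  outer loop
   vertex 1.9 3.2 4.1
   vertex 3.7 3.8 4.6
   vertex 2.4 4.4 2.7
  endloop
 endfacet
 facet normal -0.768 0.595 0.236
  outer loop
   vertex 1.9 3.2 4.1
   vertex 2.4 4.4 2.7
   vertex 0.9 2.9 1.6
  endloop
 endfacet
 facet normal 0.389 -0.591 -0.706
  outer loop
   vertex 2.0 1.1 1.8
   vertex 3.2 3.8 0.2
   vertex 3.9 0.2 3.6
  endloop
 endfacet
 facet normal -0.391 -0.334 -0.857
  outer loop
   vertex 2.0 1.1 1.8
   vertex 0.9 2.9 1.6
   vertex 3.2 3.8 0.2
  endloop
 endfacet
 facet normal -0.160 -0.940 -0.301
  outer loop
   vertex 2.0 1.1 1.8
   vertex 3.9 0.2 3.6
   vertex 0.8 0.6 4.0
  endloop
 endfacet
 facet normal -0.713 -0.491 -0.500
  outer loop
   vertex 2.0 1.1 1.8
   vertex 0.8 0.6 4.0
   vertex 0.9 2.9 1.6
  endloop
 endfacet
 facet normal -0.974 0.183 0.134
  outer loop
   vertex 1.1 2.2 4.0
   vertex 0.9 2.9 1.6
   vertex 0.8 0.6 4.0
  endloop
 endfacet
 facet normal -0.770 0.592 0.237
  outer loop
   vertex 1.1 2.2 4.0
   vertex 1.9 3.2 4.1
   vertex 0.9 2.9 1.6
  endloop
 endfacet
 facet normal -0.252 0.047 0.967
  outer loop
   vertex 1.1 2.2 4.0
   vertex 0.8 0.6 4.0
   vertex 3.7 3.8 4.6
  endloop
 endfacet
 facet normal -0.312 0.156 0.937
  outer loop
   vertex 1.1 2.2 4.0
   vertex 3.7 3.8 4.6
   vertex 1.9 3.2 4.1
  endloop
 endfacet
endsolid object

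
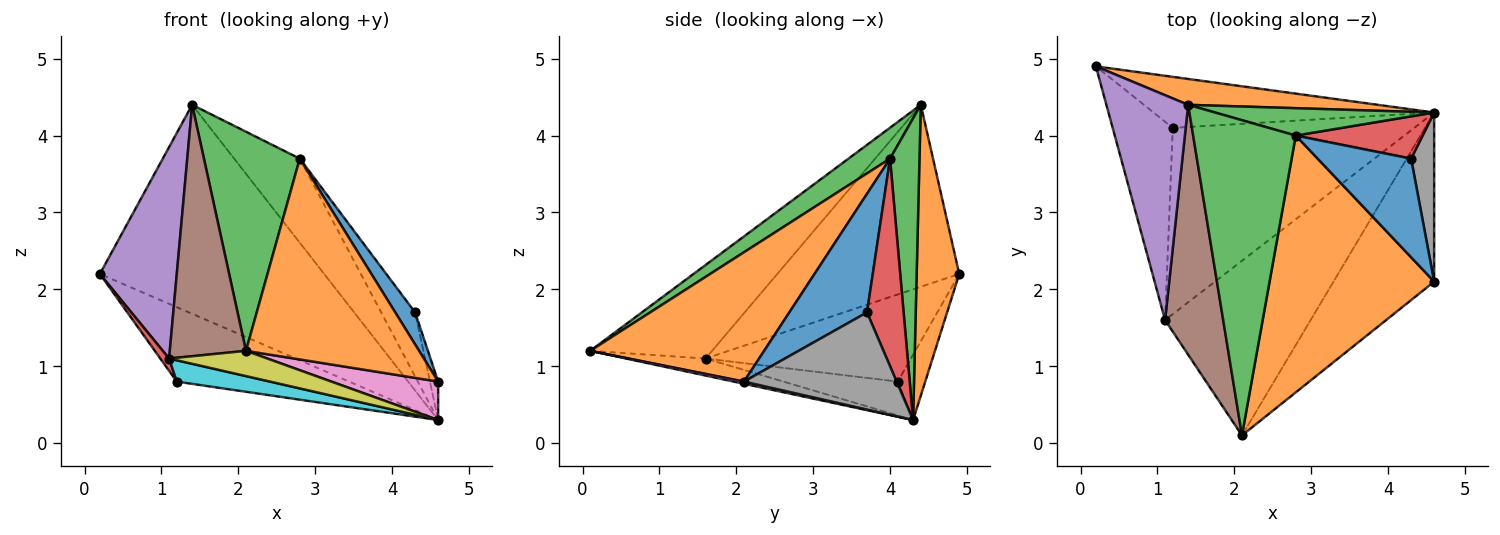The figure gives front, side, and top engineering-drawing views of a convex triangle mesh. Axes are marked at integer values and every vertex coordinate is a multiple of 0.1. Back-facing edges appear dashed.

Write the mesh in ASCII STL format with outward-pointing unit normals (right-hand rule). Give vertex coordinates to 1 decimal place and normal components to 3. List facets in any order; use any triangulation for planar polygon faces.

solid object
 facet normal 0.770 -0.197 0.607
  outer loop
   vertex 2.8 4.0 3.7
   vertex 4.6 2.1 0.8
   vertex 4.3 3.7 1.7
  endloop
 endfacet
 facet normal 0.526 -0.524 0.670
  outer loop
   vertex 2.8 4.0 3.7
   vertex 2.1 0.1 1.2
   vertex 4.6 2.1 0.8
  endloop
 endfacet
 facet normal 0.240 -0.554 0.797
  outer loop
   vertex 2.8 4.0 3.7
   vertex 1.4 4.4 4.4
   vertex 2.1 0.1 1.2
  endloop
 endfacet
 facet normal -0.823 -0.035 -0.567
  outer loop
   vertex 1.1 1.6 1.1
   vertex 0.2 4.9 2.2
   vertex 1.2 4.1 0.8
  endloop
 endfacet
 facet normal -0.851 -0.360 0.383
  outer loop
   vertex 1.1 1.6 1.1
   vertex 1.4 4.4 4.4
   vertex 0.2 4.9 2.2
  endloop
 endfacet
 facet normal -0.750 -0.469 0.466
  outer loop
   vertex 1.1 1.6 1.1
   vertex 2.1 0.1 1.2
   vertex 1.4 4.4 4.4
  endloop
 endfacet
 facet normal 0.021 -0.222 -0.975
  outer loop
   vertex 4.6 4.3 0.3
   vertex 4.6 2.1 0.8
   vertex 2.1 0.1 1.2
  endloop
 endfacet
 facet normal 0.972 0.052 0.231
  outer loop
   vertex 4.6 4.3 0.3
   vertex 4.3 3.7 1.7
   vertex 4.6 2.1 0.8
  endloop
 endfacet
 facet normal -0.115 -0.142 -0.983
  outer loop
   vertex 4.6 4.3 0.3
   vertex 2.1 0.1 1.2
   vertex 1.1 1.6 1.1
  endloop
 endfacet
 facet normal -0.138 -0.113 -0.984
  outer loop
   vertex 4.6 4.3 0.3
   vertex 1.1 1.6 1.1
   vertex 1.2 4.1 0.8
  endloop
 endfacet
 facet normal -0.131 0.818 -0.561
  outer loop
   vertex 4.6 4.3 0.3
   vertex 1.2 4.1 0.8
   vertex 0.2 4.9 2.2
  endloop
 endfacet
 facet normal 0.185 0.975 0.121
  outer loop
   vertex 4.6 4.3 0.3
   vertex 0.2 4.9 2.2
   vertex 1.4 4.4 4.4
  endloop
 endfacet
 facet normal 0.392 0.875 0.285
  outer loop
   vertex 4.6 4.3 0.3
   vertex 1.4 4.4 4.4
   vertex 2.8 4.0 3.7
  endloop
 endfacet
 facet normal 0.670 0.620 0.409
  outer loop
   vertex 4.6 4.3 0.3
   vertex 2.8 4.0 3.7
   vertex 4.3 3.7 1.7
  endloop
 endfacet
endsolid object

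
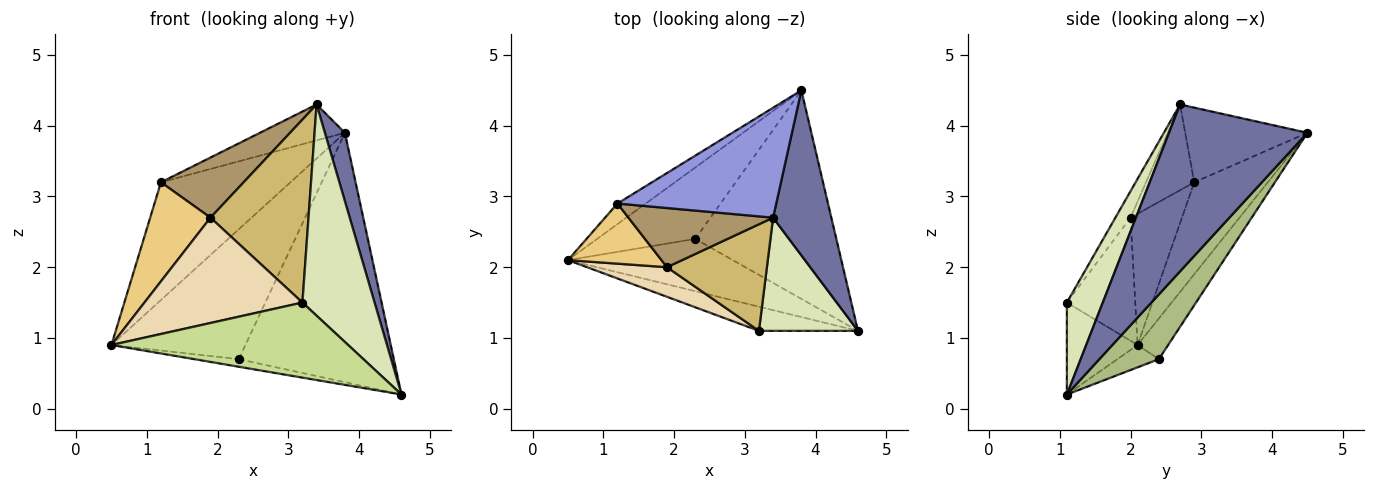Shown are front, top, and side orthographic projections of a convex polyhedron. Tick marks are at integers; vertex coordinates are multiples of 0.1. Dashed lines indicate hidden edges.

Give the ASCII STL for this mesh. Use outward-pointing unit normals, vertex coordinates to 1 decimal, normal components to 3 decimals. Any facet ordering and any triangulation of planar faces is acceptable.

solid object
 facet normal 0.935 -0.135 0.327
  outer loop
   vertex 3.4 2.7 4.3
   vertex 4.6 1.1 0.2
   vertex 3.8 4.5 3.9
  endloop
 endfacet
 facet normal -0.488 0.860 -0.150
  outer loop
   vertex 1.2 2.9 3.2
   vertex 3.8 4.5 3.9
   vertex 0.5 2.1 0.9
  endloop
 endfacet
 facet normal -0.408 0.284 0.868
  outer loop
   vertex 1.2 2.9 3.2
   vertex 3.4 2.7 4.3
   vertex 3.8 4.5 3.9
  endloop
 endfacet
 facet normal -0.133 0.142 -0.981
  outer loop
   vertex 2.3 2.4 0.7
   vertex 4.6 1.1 0.2
   vertex 0.5 2.1 0.9
  endloop
 endfacet
 facet normal -0.196 0.859 -0.472
  outer loop
   vertex 2.3 2.4 0.7
   vertex 0.5 2.1 0.9
   vertex 3.8 4.5 3.9
  endloop
 endfacet
 facet normal 0.282 0.736 -0.615
  outer loop
   vertex 2.3 2.4 0.7
   vertex 3.8 4.5 3.9
   vertex 4.6 1.1 0.2
  endloop
 endfacet
 facet normal -0.274 -0.916 -0.295
  outer loop
   vertex 3.2 1.1 1.5
   vertex 0.5 2.1 0.9
   vertex 4.6 1.1 0.2
  endloop
 endfacet
 facet normal 0.402 -0.807 0.433
  outer loop
   vertex 3.2 1.1 1.5
   vertex 4.6 1.1 0.2
   vertex 3.4 2.7 4.3
  endloop
 endfacet
 facet normal -0.384 -0.658 0.648
  outer loop
   vertex 1.9 2.0 2.7
   vertex 3.4 2.7 4.3
   vertex 1.2 2.9 3.2
  endloop
 endfacet
 facet normal -0.132 -0.856 0.499
  outer loop
   vertex 1.9 2.0 2.7
   vertex 3.2 1.1 1.5
   vertex 3.4 2.7 4.3
  endloop
 endfacet
 facet normal -0.589 -0.691 0.420
  outer loop
   vertex 1.9 2.0 2.7
   vertex 1.2 2.9 3.2
   vertex 0.5 2.1 0.9
  endloop
 endfacet
 facet normal -0.385 -0.889 0.250
  outer loop
   vertex 1.9 2.0 2.7
   vertex 0.5 2.1 0.9
   vertex 3.2 1.1 1.5
  endloop
 endfacet
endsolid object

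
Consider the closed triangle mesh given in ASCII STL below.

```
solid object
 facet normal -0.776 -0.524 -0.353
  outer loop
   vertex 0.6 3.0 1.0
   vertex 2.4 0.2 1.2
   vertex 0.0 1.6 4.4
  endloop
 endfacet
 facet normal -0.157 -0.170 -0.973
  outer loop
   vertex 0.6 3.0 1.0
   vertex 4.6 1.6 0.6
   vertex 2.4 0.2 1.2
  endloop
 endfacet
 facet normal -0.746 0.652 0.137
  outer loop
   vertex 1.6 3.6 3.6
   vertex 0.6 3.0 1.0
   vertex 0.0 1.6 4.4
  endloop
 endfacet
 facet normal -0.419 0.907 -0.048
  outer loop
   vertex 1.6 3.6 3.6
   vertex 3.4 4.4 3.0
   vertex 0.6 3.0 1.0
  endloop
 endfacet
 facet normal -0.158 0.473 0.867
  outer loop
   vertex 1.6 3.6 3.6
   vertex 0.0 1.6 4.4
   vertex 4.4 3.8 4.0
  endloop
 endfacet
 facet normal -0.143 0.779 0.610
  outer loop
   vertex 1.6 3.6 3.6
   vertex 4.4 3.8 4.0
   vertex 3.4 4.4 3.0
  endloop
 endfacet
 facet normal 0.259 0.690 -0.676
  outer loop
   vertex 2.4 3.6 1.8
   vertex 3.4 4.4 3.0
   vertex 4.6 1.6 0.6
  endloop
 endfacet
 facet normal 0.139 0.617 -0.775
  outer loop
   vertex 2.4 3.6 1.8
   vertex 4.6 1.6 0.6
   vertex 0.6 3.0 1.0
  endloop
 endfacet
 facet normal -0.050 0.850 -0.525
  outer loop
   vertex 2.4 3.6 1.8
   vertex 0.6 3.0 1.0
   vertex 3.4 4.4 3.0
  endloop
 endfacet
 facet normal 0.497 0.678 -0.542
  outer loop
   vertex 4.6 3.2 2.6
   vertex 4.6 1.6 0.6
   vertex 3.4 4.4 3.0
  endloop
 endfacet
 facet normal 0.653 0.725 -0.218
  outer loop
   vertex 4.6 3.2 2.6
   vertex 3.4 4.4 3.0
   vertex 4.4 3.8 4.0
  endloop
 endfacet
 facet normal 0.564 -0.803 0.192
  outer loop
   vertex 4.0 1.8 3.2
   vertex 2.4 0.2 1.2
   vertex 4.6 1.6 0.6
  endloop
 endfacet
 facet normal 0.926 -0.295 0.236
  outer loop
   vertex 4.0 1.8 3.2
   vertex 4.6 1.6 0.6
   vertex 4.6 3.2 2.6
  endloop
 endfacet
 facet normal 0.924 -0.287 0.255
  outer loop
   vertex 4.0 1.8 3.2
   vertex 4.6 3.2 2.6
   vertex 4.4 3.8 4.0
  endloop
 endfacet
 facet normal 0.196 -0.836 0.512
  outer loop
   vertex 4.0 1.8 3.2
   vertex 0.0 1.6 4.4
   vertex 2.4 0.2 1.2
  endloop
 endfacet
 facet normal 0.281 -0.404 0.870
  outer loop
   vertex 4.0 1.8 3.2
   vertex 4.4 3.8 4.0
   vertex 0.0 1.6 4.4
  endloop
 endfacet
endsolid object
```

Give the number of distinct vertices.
10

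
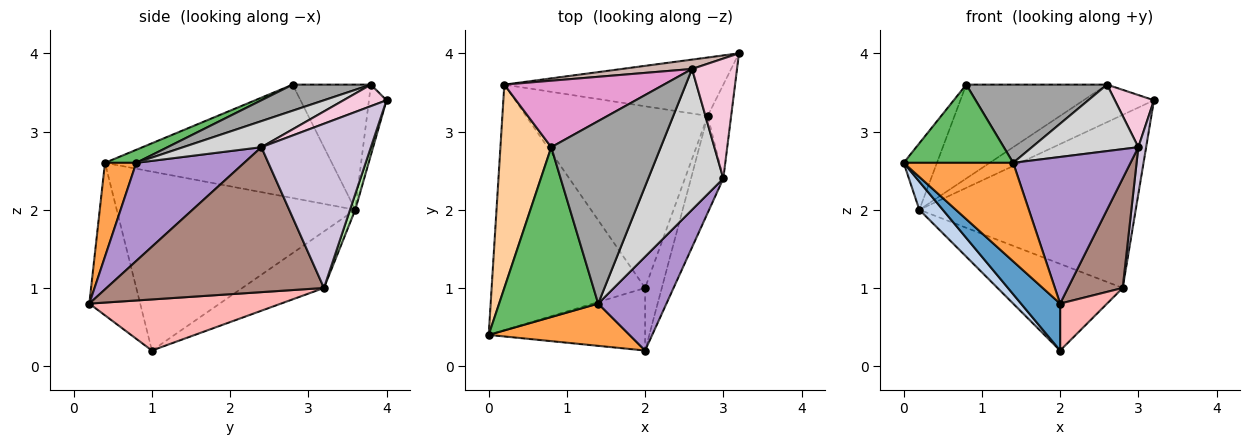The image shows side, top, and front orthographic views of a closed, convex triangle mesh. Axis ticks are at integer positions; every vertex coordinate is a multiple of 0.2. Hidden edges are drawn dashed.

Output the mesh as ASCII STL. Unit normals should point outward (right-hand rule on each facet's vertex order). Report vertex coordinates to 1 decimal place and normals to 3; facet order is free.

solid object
 facet normal -0.615 -0.473 -0.631
  outer loop
   vertex 2.0 1.0 0.2
   vertex 2.0 0.2 0.8
   vertex 0.0 0.4 2.6
  endloop
 endfacet
 facet normal -0.757 -0.074 -0.649
  outer loop
   vertex 0.2 3.6 2.0
   vertex 2.0 1.0 0.2
   vertex 0.0 0.4 2.6
  endloop
 endfacet
 facet normal 0.254 -0.889 0.381
  outer loop
   vertex 1.4 0.8 2.6
   vertex 0.0 0.4 2.6
   vertex 2.0 0.2 0.8
  endloop
 endfacet
 facet normal -0.904 0.133 0.405
  outer loop
   vertex 0.8 2.8 3.6
   vertex 0.2 3.6 2.0
   vertex 0.0 0.4 2.6
  endloop
 endfacet
 facet normal 0.119 -0.415 0.902
  outer loop
   vertex 0.8 2.8 3.6
   vertex 0.0 0.4 2.6
   vertex 1.4 0.8 2.6
  endloop
 endfacet
 facet normal 0.023 0.947 -0.320
  outer loop
   vertex 2.8 3.2 1.0
   vertex 0.2 3.6 2.0
   vertex 3.2 4.0 3.4
  endloop
 endfacet
 facet normal -0.270 0.414 -0.869
  outer loop
   vertex 2.8 3.2 1.0
   vertex 2.0 1.0 0.2
   vertex 0.2 3.6 2.0
  endloop
 endfacet
 facet normal 0.926 -0.227 -0.302
  outer loop
   vertex 2.8 3.2 1.0
   vertex 2.0 0.2 0.8
   vertex 2.0 1.0 0.2
  endloop
 endfacet
 facet normal 0.613 -0.666 0.426
  outer loop
   vertex 3.0 2.4 2.8
   vertex 1.4 0.8 2.6
   vertex 2.0 0.2 0.8
  endloop
 endfacet
 facet normal 0.987 -0.071 -0.141
  outer loop
   vertex 3.0 2.4 2.8
   vertex 2.8 3.2 1.0
   vertex 3.2 4.0 3.4
  endloop
 endfacet
 facet normal 0.948 -0.239 -0.211
  outer loop
   vertex 3.0 2.4 2.8
   vertex 2.0 0.2 0.8
   vertex 2.8 3.2 1.0
  endloop
 endfacet
 facet normal -0.236 0.943 0.236
  outer loop
   vertex 2.6 3.8 3.6
   vertex 3.2 4.0 3.4
   vertex 0.2 3.6 2.0
  endloop
 endfacet
 facet normal -0.413 0.743 0.526
  outer loop
   vertex 2.6 3.8 3.6
   vertex 0.2 3.6 2.0
   vertex 0.8 2.8 3.6
  endloop
 endfacet
 facet normal 0.402 -0.365 0.840
  outer loop
   vertex 2.6 3.8 3.6
   vertex 3.0 2.4 2.8
   vertex 3.2 4.0 3.4
  endloop
 endfacet
 facet normal 0.214 -0.385 0.898
  outer loop
   vertex 2.6 3.8 3.6
   vertex 0.8 2.8 3.6
   vertex 1.4 0.8 2.6
  endloop
 endfacet
 facet normal 0.300 -0.407 0.863
  outer loop
   vertex 2.6 3.8 3.6
   vertex 1.4 0.8 2.6
   vertex 3.0 2.4 2.8
  endloop
 endfacet
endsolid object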